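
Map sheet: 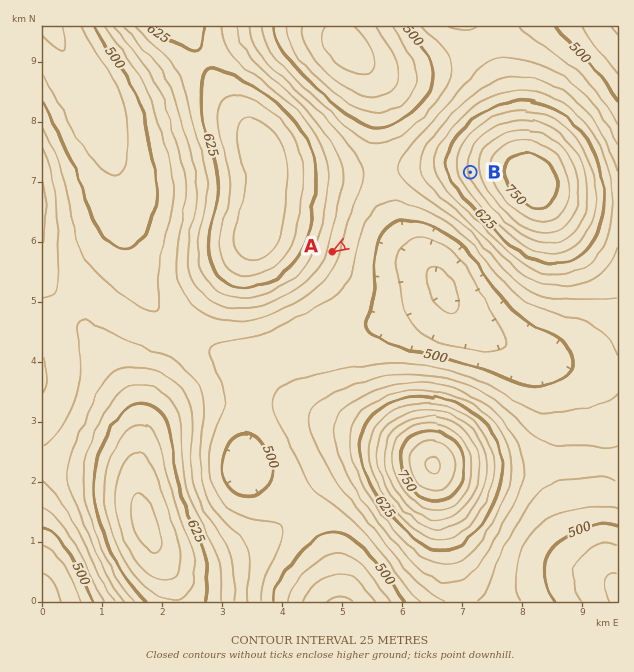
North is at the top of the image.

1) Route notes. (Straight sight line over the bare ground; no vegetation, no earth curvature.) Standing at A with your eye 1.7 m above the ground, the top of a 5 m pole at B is visible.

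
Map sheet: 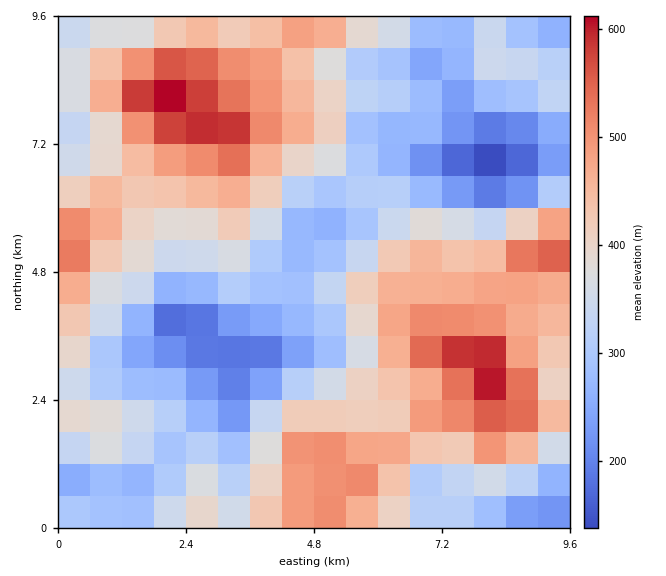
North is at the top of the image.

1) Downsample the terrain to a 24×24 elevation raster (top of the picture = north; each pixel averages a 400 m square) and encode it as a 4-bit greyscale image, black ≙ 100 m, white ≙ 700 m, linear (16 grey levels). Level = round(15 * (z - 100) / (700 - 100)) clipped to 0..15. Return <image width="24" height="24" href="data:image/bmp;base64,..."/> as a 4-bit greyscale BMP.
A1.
<image width="24" height="24" href="data:image/bmp;base64,Qk2WAQAAAAAAAHYAAAAoAAAAGAAAABgAAAABAAQAAAAAACABAAATCwAAEwsAABAAAAAAAAAAAAAAABEREQAiIiIAMzMzAERERABVVVUAZmZmAHd3dwCIiIgAmZmZAKqqqgC7u7sAzMzMAN3d3QDu7u4A////AFVVV4Z4mqqYZVVDM0RERoZomqqoZWVUNEVURXZXmqq5ZWZ3VFZmVWVWmqqqh3mpdneHZVRGmZiIqqq7mHd2ZUM1eIiIiqvMqWZVVUMkVneIiavcmHZEQzIiNFZ4m83bh4dUMiIiNEV5rMzKiZdkMSIzREaJq6uqmZdmQzRVVVeJmqmpmah3VEVlRWeJmZmqmrmHZmZlRFZ4mZibu7qId3d2RERXiYeKvKqYd3eXVERWZ2VWiYmYiImYZUVVVEMzVneJmZqYdmZVUyISNGZ4mqu6iHZUMiESJGZ5vM3LqYZERDIiNGeb3cy6qYdVVTNERWis3cuqmIZlVDRVZmiazMuqmHZVQ0VmZmiImqmZmYZVVEZ2VWdmeJiImqmHZEZlRA=="/>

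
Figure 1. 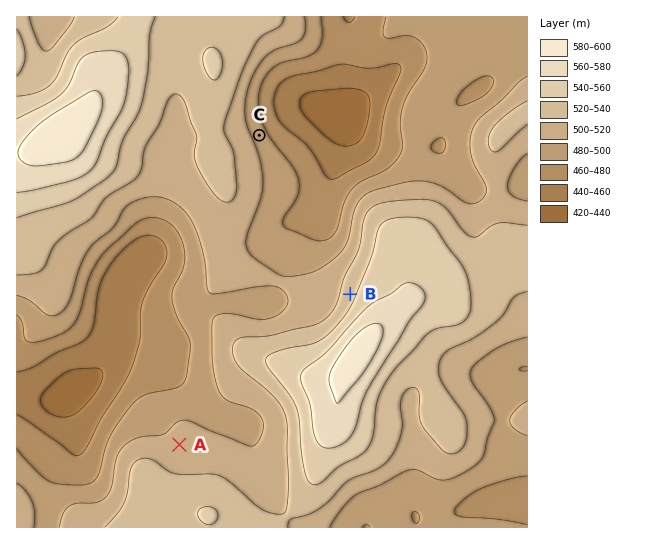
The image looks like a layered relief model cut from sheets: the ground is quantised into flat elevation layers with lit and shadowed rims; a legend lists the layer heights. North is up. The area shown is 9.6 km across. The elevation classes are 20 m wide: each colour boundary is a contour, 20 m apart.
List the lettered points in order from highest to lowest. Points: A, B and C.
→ B A C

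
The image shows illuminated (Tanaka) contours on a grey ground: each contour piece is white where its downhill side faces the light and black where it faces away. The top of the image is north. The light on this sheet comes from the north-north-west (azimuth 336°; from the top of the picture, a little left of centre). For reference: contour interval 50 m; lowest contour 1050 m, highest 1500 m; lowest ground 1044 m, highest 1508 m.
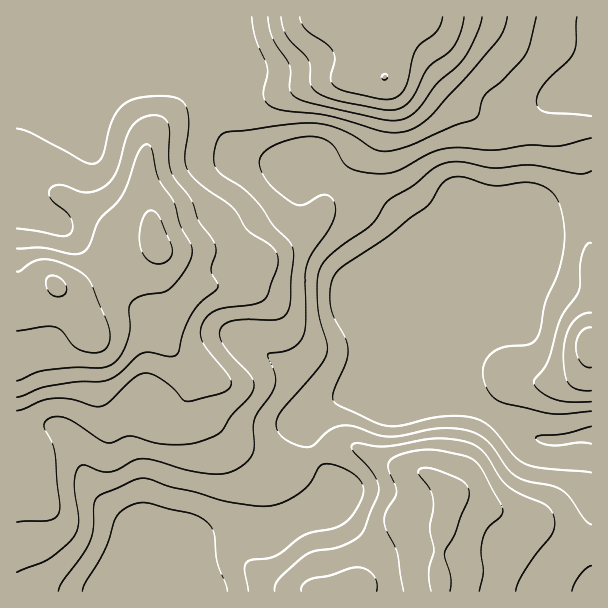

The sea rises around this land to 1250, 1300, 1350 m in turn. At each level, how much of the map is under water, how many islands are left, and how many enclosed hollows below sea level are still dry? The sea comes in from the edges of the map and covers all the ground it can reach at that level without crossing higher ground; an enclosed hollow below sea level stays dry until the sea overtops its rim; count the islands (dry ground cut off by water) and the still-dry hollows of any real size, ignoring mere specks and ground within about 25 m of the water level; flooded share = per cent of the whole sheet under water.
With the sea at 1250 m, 56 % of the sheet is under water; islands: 0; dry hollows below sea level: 0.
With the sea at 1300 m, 75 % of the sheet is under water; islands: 0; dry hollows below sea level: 0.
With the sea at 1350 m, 84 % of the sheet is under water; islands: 0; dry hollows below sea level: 0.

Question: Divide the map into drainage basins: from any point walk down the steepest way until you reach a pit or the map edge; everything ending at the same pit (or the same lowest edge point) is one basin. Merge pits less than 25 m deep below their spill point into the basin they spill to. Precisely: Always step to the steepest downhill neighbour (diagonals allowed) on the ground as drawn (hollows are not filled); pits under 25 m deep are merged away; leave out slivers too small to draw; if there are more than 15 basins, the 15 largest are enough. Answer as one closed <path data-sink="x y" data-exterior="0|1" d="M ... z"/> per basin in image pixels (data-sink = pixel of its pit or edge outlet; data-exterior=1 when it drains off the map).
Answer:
<path data-sink="591 435" data-exterior="1" d="M591 16l-574 0-1 295 5 1 14-5 9-6 10-10 2-5 17 17 19 32 10 19 6 30 7 12 11 8 29 12 10 0 6-2 13-13 3-6 3-9 0-15-7-13 15 13 1 28 15 26 25 23 30 16 19 4 11-4 28-14 21-5 39 18 36 9 15 9 13 14-5 29-7 27 0 24-17-1-36 6-32 8 0 4 237 0z"/><path data-sink="215 591" data-exterior="1" d="M56 286l-2 5-19 16-19 5 1 280 336 0 1-4 32-8 36-6 17 1 0-24 7-27 5-29-13-14-15-9-36-9-39-18-21 5-28 14-11 4-19-4-30-16-25-23-15-26-1-28-13-11-1 2 6 9 0 15-6 15-13 13-6 2-10 0-29-12-11-8-7-12-8-34-18-35z"/>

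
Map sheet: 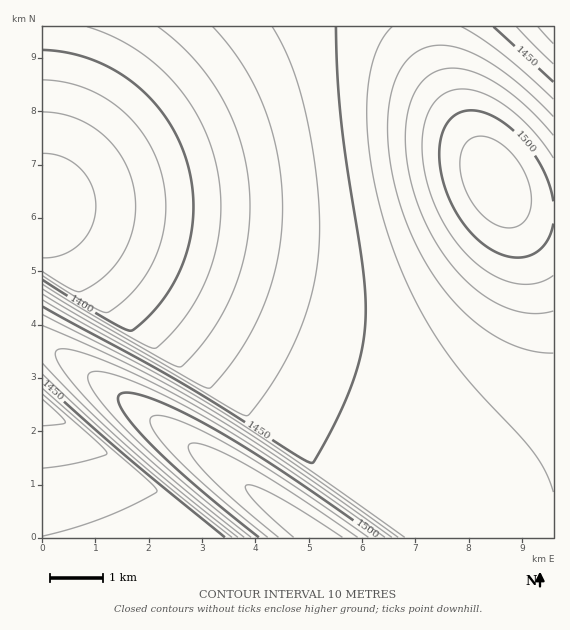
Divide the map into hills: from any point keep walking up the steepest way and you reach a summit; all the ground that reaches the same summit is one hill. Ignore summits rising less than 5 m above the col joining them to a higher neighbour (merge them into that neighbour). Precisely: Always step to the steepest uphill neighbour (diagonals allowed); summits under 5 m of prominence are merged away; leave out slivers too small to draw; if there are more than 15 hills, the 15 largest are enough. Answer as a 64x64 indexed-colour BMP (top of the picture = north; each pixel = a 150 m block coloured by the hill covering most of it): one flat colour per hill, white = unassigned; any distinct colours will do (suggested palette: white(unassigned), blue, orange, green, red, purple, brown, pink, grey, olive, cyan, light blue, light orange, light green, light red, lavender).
<image width="64" height="64" href="data:image/bmp;base64,Qk12CAAAAAAAAHYAAAAoAAAAQAAAAEAAAAABAAQAAAAAAAAIAAATCwAAEwsAABAAAAAAAAAA////ALR3HwAOf/8ALKAsACgn1gC9Z5QAS1aMAMJ34wB/f38AIr28AM++FwDox64AeLv/AIrfmACWmP8A1bDFACIiIiIiIiIiIiIiIiIiIiIiIiIiIiIiERERERERERERIiIiIiIiIiIiIiIiIiIiIiIiIiIiIiEREREREREREREiIiIiIiIiIiIiIiIiIiIiIiIiIiIiERERERERERERESIiIiIiIiIiIiIiIiIiIiIiIiIiIhERERERERERERERIiIiIiIiIiIiIiIiIiIiIiIiIiIhEREREREREREREREiIiIiIiIiIiIiIiIiIiIiIiIiIhERERERERERERERESIiIiIiIiIiIiIiIiIiIiIiIiIRERERERERERERERERIiIiIiIiIiIiIiIiIiIiIiIiIREREREREREREREREREiIiIiIiIiIiIiIiIiIiIiIiIRERERERERERERERERESIiIiIiIiIiIiIiIiIiIiIiERERERERERERERERERERIiIiIiIiIiIiIiIiIiIiIiEREREREREREREREREREREiIiIiIiIiIiIiIiIiIiIiERERERERERERERERERERESIiIiIiIiIiIiIiIiIiIhERERERERERERERERERERERIiIiIiIiIiIiIiIiIiIhEREREREREREREREREREREREiIiIiIiIiIiIiIiIiIhERERERERERERERERERERERESIiIiIiIiIiIiIiIiIRERERERERERERERERERERERERIiIiIiIiIiIiIiIiIREREREREREREREREREREREREREiIiIiIiIiIiIiIiIRERERERERERERERERERERERERESIiIiIiIiIiIiIiIRERERERERERERERERERERERERERIiIiIiIiIiIiIiIREREREREREREREREREREREREREREiIiIiIiIiIiIiIRERERERERERERERERERERERERERESIiIiIiIiIiIiIRERERERERERERERERERERERERERERIiIiIiIiIiIiIREREREREREREREREREREREREREREREiIiIiIiIiIiERERERERERERERERERERERERERERERESIiIiIiIiIiERERERERERERERERERERERERERERERERIiIiIiIiIiEREREREREREREREREREREREREREREREREiIiIiIiIiERERERERERERERERERERERERERERERERESIiIiIiIiERERERERERERERERERERERERERERERERERIiIiIiIiEREREREREREREREREREREREREREREREREREiIiIiIiERERERERERERERERERERERERERERERERERESIiIiIiERERERERERERERERERERERERERERERERERERIiIiIiEREREREREREREREREREREREREREREREREREREiIiIiIRERERERERERERERERERERERERERERERERERESIiIiIRERERERERERERERERERERERERERERERERERERIiIiIREREREREREREREREREREREREREREREREREREREiIiIRERERERERERERERERERERERERERERERERERERESIiIRERERERERERERERERERERERERERERERERERERERIiIREREREREREREREREREREREREREREREREREREREREiIRERERERERERERERERERERERERERERERERERERERESIRERERERERERERERERERERERERERERERERERERERERIRERERERERERERERERERERERERERERERERERERERERERERERERERERERERERERERERERERERERERERERERERERERERERERERERERERERERERERERERERERERERERERERERERERERERERERERERERERERERERERERERERERERERERERERERERERERERERERERERERERERERERERERERERERERERERERERERERERERERERERERERERERERERERERERERERERERERERERERERERERERERERERERERERERERERERERERERERERERERERERERERERERERERERERERERERERERERERERERERERERERERERERERERERERERERERERERERERERERERERERERERERERERERERERERERERERERERERERERERERERERERERERERERERERERERERERERERERERERERERERERERERERERERERERERERERERERERERERERERERERERERERERERERERERERERERERERERERERERERERERERERERERERERERERERERERERERERERERERERERERERERERERERERERERERERERERERERERERERERERERERERERERERERERERERERERERERERERERERERERERERERERERERERERERERERERERERERERERERERERERERERERERERERERERERERERERERERERERERERERERERERERERERERERERERERERERERERERERERERERERERERERERERERERERERERERERERERERERERERERERERERERERERERERERERERERERERERERERERERERERERERERERERERERERERERERERERERERERERERERERERERERERERERERERERERERERERERERERERERERERERERERERERERERERERERERERERERERERERERERERERERERERERERERERERERERERER"/>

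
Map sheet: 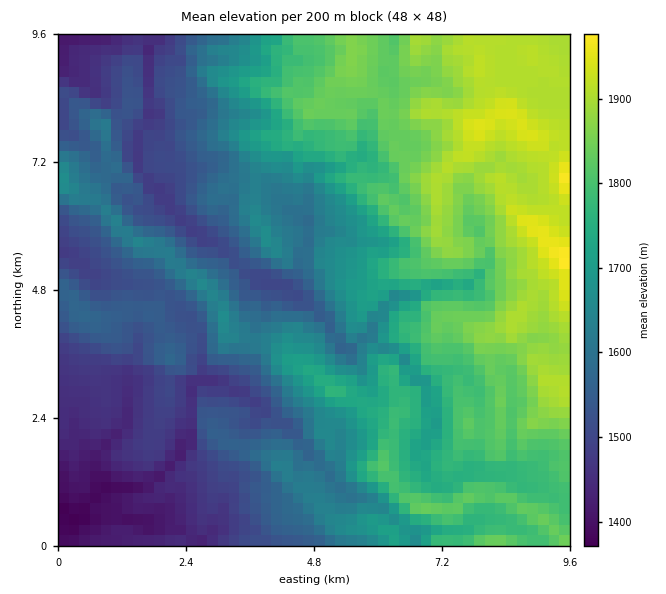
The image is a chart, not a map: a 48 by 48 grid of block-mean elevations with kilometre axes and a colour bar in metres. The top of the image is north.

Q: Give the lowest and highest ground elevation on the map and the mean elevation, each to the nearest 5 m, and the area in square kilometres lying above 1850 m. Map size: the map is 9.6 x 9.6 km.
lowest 1370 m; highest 1985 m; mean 1675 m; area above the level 15.8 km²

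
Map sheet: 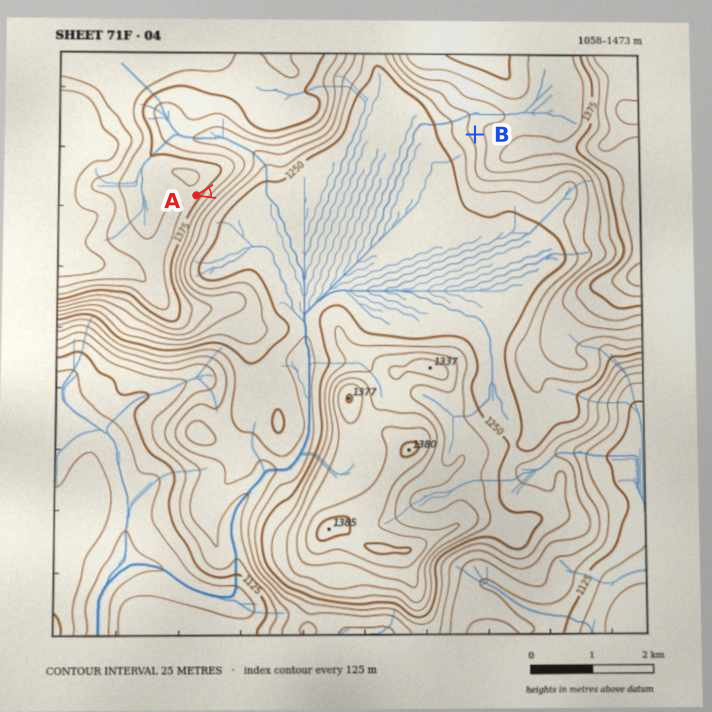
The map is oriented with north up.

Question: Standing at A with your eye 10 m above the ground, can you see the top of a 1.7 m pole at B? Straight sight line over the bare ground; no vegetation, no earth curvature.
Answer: yes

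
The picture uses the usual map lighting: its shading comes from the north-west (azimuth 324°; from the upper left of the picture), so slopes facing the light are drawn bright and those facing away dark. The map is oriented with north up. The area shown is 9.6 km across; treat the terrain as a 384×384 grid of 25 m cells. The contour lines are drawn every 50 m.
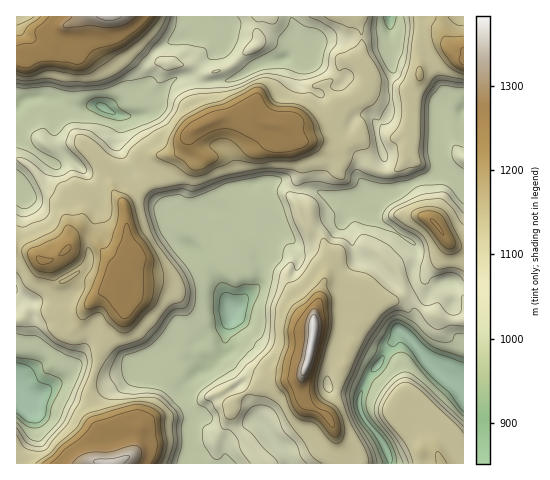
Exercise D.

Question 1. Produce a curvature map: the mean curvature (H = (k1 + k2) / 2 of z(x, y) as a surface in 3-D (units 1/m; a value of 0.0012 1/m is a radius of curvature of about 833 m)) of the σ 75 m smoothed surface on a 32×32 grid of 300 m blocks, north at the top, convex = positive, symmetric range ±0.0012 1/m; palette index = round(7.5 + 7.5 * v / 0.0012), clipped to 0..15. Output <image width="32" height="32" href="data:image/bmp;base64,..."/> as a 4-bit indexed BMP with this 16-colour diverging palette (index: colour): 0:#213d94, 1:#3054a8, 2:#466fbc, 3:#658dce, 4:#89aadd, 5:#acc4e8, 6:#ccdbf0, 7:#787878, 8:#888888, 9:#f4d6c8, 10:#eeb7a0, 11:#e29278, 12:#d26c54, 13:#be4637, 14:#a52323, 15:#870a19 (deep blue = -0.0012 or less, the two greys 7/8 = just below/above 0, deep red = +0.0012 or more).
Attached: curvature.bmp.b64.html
<image width="32" height="32" href="data:image/bmp;base64,Qk12AgAAAAAAAHYAAAAoAAAAIAAAACAAAAABAAQAAAAAAAACAAATCwAAEwsAABAAAAAAAAAAlD0hAKhUMAC8b0YAzo1lAN2qiQDoxKwA8NvMAHh4eACIiIgAyNb0AKC37gB4kuIAVGzSADdGvgAjI6UAGQqHAHaZnKzao3eGmZWLmLsGt5aSaqZFiLZYh5hFl3fVC6h5dld7l4qFV4iFeHL6gJx3jRF2iLzNuWR9RFe8+gf4edhUhqdFmoNqq4dn2VkI2Z1zZkaLZTRHdreKarRLB37XVFeXPXVniHVWqVn0XVGGhEaYhSujR3h3dmpp2juUXXFHhlqZmZVneId0d48YxigIuXXJh1h6R4h2pIp/N6pAa5W3p5RtpYJqYmaYn0aLdZy5dZaNmbp7iVNHp29niMuGdoh3SZiKa3hYVXpZV4l4Z3WHhWWoiXtIiqd6iIiYWlhDX8tiuJyWZ4iHWUqIRqhpqHqMlnq6ZFiIeHZouoqYFrpmapdbpyeIh4h0qmWYQlj2aGmWS5dHiIeHdclWZY3PxjOXd1+ERmZ4iFnKZ3dYqZZlqYh3aXWFNWdpUkVmUkaETImXh3iYmodSFZetOLhEZtg0GqmHeKyXmndXinpb5mhmpsx0uIqXVpvMyGiHScN5emjpZot8uGeYeKlnpZnDd4d2aIVDZ825iJnWd4RJw3hoh3IHlzlXq6qJdYiJSMN3MjRFZ3dXmHfPN3d4mkqlNJdoiqVWdFUwKqhqpYtnylfsm9hqd8uXrEI1UpmcJMdcmIiJlnVYh1baZ4WJp1PFq3l2ZnqXVWd2inZ1Rpdktrhbq6ipmnR3dXilZpmoJaeV"/>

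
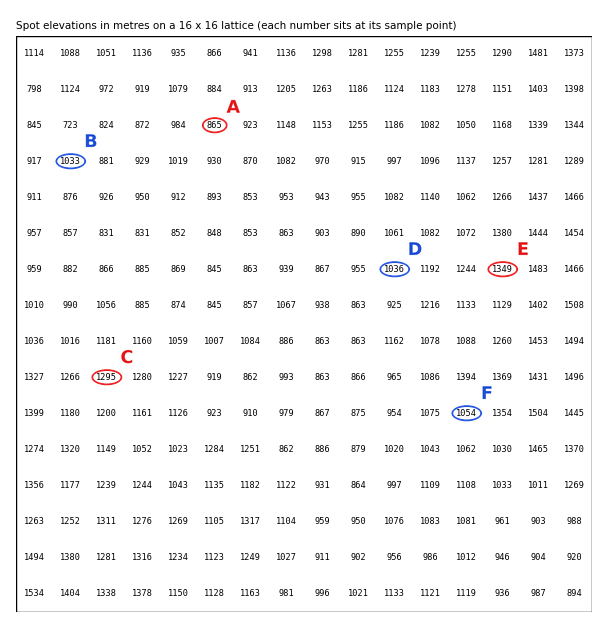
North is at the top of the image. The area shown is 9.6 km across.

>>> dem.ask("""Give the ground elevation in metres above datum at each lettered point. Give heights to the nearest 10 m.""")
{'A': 860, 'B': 1030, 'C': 1290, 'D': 1040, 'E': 1350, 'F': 1050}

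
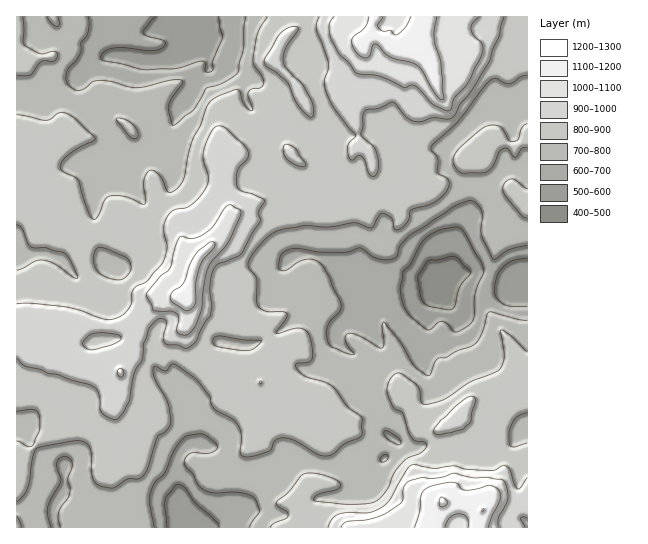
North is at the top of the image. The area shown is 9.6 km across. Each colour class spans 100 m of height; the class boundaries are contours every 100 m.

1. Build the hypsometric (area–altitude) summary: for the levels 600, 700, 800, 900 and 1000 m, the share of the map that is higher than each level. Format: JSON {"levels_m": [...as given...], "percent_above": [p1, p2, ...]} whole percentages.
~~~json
{"levels_m": [600, 700, 800, 900, 1000], "percent_above": [95, 85, 56, 19, 8]}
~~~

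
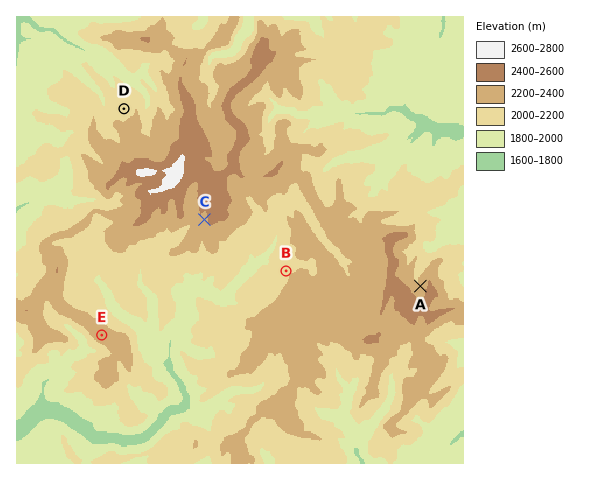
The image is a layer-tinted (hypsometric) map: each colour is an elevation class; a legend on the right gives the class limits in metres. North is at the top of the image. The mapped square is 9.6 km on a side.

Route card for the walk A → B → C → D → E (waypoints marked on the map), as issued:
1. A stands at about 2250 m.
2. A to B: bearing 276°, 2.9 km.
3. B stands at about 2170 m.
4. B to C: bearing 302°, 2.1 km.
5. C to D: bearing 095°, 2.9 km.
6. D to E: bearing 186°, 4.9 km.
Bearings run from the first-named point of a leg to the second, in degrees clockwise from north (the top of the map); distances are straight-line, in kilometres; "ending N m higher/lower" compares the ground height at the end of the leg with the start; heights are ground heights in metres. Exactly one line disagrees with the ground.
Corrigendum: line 5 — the bearing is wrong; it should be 324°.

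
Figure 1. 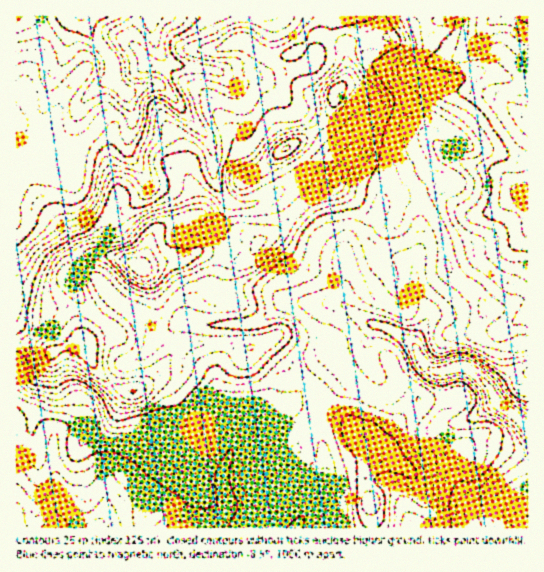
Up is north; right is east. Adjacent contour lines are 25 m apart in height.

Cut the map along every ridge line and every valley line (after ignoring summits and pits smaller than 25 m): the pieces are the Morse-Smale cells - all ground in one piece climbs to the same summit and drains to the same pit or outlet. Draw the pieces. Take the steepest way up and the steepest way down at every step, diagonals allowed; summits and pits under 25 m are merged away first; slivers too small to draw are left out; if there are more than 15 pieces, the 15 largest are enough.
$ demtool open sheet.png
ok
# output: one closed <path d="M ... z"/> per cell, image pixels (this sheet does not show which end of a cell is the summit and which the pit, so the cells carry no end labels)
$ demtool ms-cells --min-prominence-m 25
<path d="M394 188l-10 9-15 32-22 18-2 10-1-3-19-17-13-20-11-10-20 21-22 13-6 10-11 9-12 0-29-9-18 8-13 1-27 8 5 7 5 20-1 14-8 13 15 11 10-2 14-10 23 4 16-1-2 5 1 14 14 1 12 4 19-5 27 29 16 9 20-24 13-6 20-6 8-13-3 21 9 21 45 46 9 7 13-1-7 8 0 9 3 10 38-6 20 0 30 9 1-66-9-7-7-14-1-20 2-3-19-1-18-10 1-10 10-16-10-15-28-24-5-32-13-27-13-10-17-2z"/><path d="M135 16l-119 1 0 200 18 0 13 6 13 12 17 26 24 22 4 7 13 13 16 9 9 9 10-16-2-22-8-15 27-8 13-1 18-8 29 9 12 0 11-9 6-10 22-13 20-22-10-11-6-4-4 0-11 6-21 8-16-1-9-7-9-16-2-28-5-15-37-43-9-8-9-4 6-16-9-2-18-23z"/><path d="M406 115l-1 3 5 9 20 10 18 17-23 17-30 16 5 11 18 3 13 10 13 27 5 32 28 24 10 15 10 0 24-9 6 0 1-139-15-2-22-8-20-3-29-21-20-10z"/><path d="M27 343l-11 0 0 184 38 1 2-54-3-13 0-23 6-7 21-6 4-4 3-15 21-20 1-4-14-15-10-23-11 0-20 8-5 0-11-7z"/><path d="M110 383l-23 23-3 15-5 4-20 6-6 7 0 23 3 13-1 54 43 0 9-26 12-9 10-10 12-7 27-30-15-20-13-31-6-4-13-2z"/><path d="M34 217l-18 1 1 125 17 1 15 8 5 0 15-7 17-1 20-12 17 1 20-11-9-10-16-9-13-13-4-7-24-22-17-26-13-12z"/><path d="M338 423l-19 0-8 2-10 9-6 15-14 4-16 10-1 10 5 14 0 10-5 16 1 15 107-1-1-28-6-13 0-12 12-15-1-10-7-14z"/><path d="M367 339l-8 8-17 4-13 6-12 12-8 13 24 29 24 20 14 6 7 22 11 0 18 10 7 0 17-12 9-3-4-11 0-9 7-8-13 1-9-7-45-46-9-21z"/><path d="M309 381l-22 23-20 8-14 3-18 15-4 9 0 15-8 16 0 19 4 9 0 11-12 11-17 4-5 4 70 0 1-15 5-16 0-10-5-14 1-10 16-10 14-4 6-15 10-9 8-2 30 2-20-18-10-16z"/><path d="M527 16l-25 0-7 3-8 7-14 19-14 12-12 4-13 0-25 8-27-2-10-8-2-19-17 1-8 5 2 32-7 9 17 1 10 5 10 10 25 4 15-16 9-7 29-4 23-8 16 1 24 10 9 0z"/><path d="M439 455l-8 2-17 12-7 0-18-10-11 0-10 10-3 5 0 12 6 13 2 29 155-1 0-10-2-2-15-3-28 1-8-4-11-14z"/><path d="M246 16l-109 0-5 26 18 23 9 2 2-12 12 9 44 7 18 13 68-18-3-8-6-6-15 5-12-1-24-15z"/><path d="M219 343l-38 2-10 9-13 21-23 16 8 8 10 27 14 19 54-1 10 5 2-19-2-9-11-19-4-19 0-12 4-12z"/><path d="M159 67l-6 16 9 4 15 14 8 13 23 24 5 15 2 28 9 16 9 7 16 1 26-10 27-19 30-34-14-14-9 8-31 17-17 16-14 7-10-34-29-45-34-24z"/><path d="M162 56l-1 12 13 5 34 24 29 45 10 34 14-7 17-16 31-17 8-7-14-16-12-5-18-21-11-7-11 0-16 4-18-13-44-7z"/>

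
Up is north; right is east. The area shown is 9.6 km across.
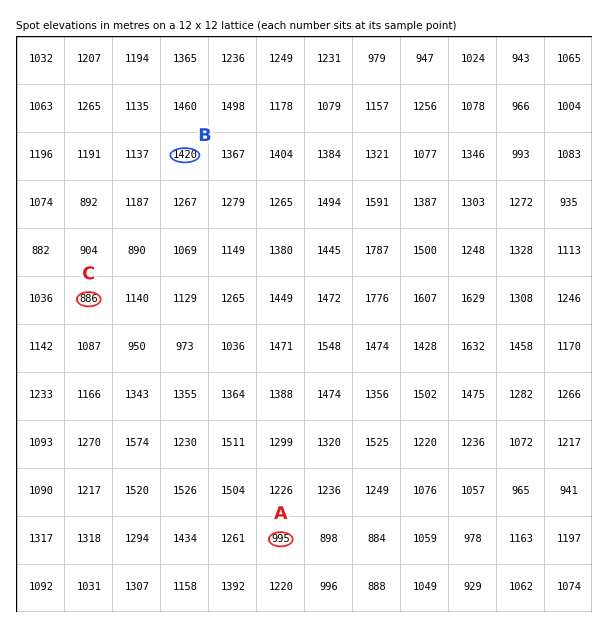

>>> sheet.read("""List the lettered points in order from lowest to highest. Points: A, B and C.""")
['C', 'A', 'B']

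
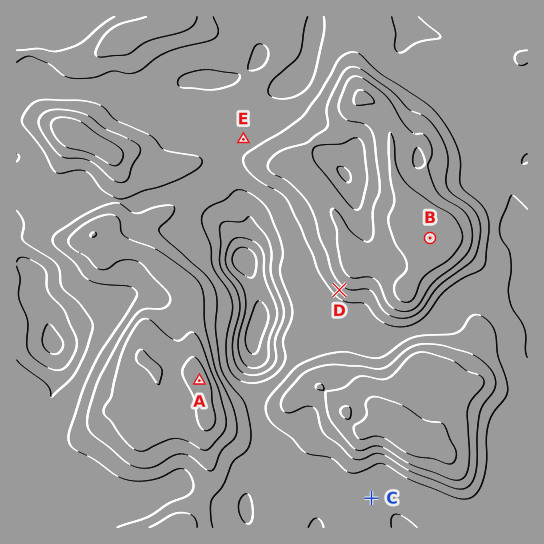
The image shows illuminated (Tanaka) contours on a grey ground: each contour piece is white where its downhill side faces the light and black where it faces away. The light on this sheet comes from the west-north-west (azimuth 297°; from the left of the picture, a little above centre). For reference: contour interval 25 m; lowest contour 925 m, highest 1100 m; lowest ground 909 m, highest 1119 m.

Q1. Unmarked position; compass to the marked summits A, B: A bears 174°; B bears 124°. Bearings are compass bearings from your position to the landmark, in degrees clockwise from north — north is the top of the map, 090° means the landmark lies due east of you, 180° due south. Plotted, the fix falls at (166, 60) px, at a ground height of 1020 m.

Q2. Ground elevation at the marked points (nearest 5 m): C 1010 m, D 1040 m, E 1020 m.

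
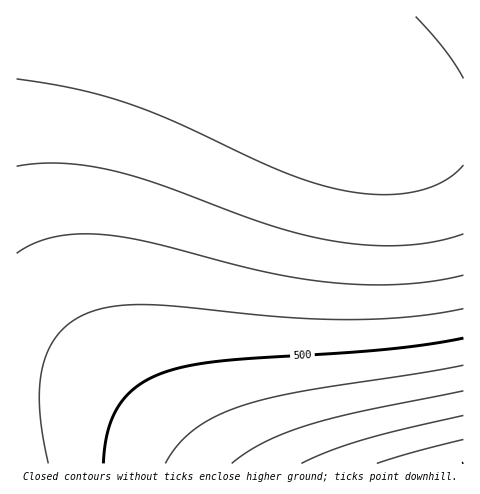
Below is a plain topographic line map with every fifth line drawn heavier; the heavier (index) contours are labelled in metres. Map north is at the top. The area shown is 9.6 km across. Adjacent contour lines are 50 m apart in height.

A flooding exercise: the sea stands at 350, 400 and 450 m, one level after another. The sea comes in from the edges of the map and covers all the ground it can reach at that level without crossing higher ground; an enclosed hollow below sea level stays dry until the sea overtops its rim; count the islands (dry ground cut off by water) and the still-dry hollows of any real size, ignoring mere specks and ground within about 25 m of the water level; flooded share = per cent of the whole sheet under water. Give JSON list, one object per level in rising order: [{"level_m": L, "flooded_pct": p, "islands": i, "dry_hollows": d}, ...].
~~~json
[{"level_m": 350, "flooded_pct": 43, "islands": 0, "dry_hollows": 0}, {"level_m": 400, "flooded_pct": 55, "islands": 0, "dry_hollows": 0}, {"level_m": 450, "flooded_pct": 69, "islands": 0, "dry_hollows": 0}]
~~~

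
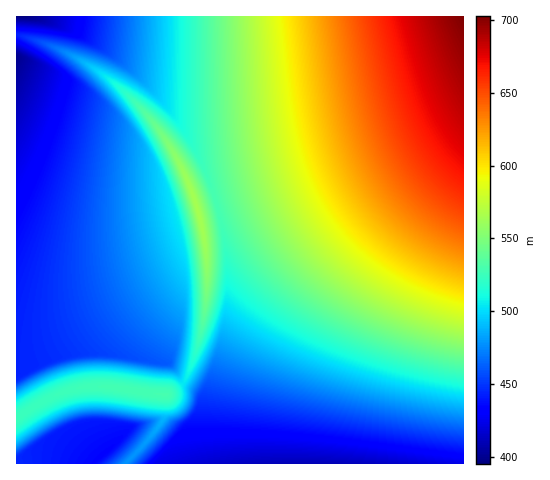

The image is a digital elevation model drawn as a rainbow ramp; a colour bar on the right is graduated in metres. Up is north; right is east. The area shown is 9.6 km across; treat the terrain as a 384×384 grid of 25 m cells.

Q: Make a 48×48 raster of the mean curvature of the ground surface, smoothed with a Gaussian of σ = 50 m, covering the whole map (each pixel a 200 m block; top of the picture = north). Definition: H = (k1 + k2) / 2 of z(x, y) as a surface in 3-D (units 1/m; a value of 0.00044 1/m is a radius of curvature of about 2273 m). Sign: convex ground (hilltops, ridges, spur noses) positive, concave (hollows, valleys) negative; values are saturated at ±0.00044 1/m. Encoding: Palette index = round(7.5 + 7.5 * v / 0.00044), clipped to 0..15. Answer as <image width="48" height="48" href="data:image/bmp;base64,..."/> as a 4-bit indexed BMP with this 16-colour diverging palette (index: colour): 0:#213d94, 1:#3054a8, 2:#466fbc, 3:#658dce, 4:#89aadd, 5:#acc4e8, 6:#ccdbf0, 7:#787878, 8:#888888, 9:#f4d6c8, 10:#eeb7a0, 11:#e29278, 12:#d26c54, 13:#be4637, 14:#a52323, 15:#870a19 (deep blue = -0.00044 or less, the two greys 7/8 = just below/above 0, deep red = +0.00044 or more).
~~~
<image width="48" height="48" href="data:image/bmp;base64,Qk32BAAAAAAAAHYAAAAoAAAAMAAAADAAAAABAAQAAAAAAIAEAAATCwAAEwsAABAAAAAAAAAAlD0hAKhUMAC8b0YAzo1lAN2qiQDoxKwA8NvMAHh4eACIiIgAyNb0AKC37gB4kuIAVGzSADdGvgAjI6UAGQqHAEd3d3dDfflEd3d3d3d3d3d3d3d3d3d3dyFnd3d1N9+EV3d3d3d3d3d3d3d3d3d3iKUEd3d3U334Nnd3d3d3d3d3d3d3d3eIiLqCBXd3dRb9Ynd3d3d3d3d3d3d3d4iIiLuqcQERAAAMcxd3d3d3d3d3d3d3iIiIiLu6qoZniqqXvVN3d3d3d3d3d3iIiIiIiLu7qqqqq7u73sF3d3d3d3d3iIiIiIiIiLu7u6qru7u73ZFnd3d3d4iIiIiIiIiIiGq7u7u7u7u72ZVHd3iIiIiIiIiIiIiIiBF6u7u7u7qqo/g3iIiIiIiIiIiIiIiIiHUQSKqqmGMQBfpFiIiIiIiIiIiIiIiIiHd2QQAAASRmRc9jeIiIiIiIiIiIiIiIiHd3d3d3d3eIY5+DeIiIiIiIiIiIiIiIiHd3d3eIiIiIc3+TaIiIiIiIiIiIiIiIiHd3d3iIiIiIc27FWIiIiIiIiIiIiIiIiHd3d3iIiIiIhVzmSIiIiIiIiIiIiIiIiHd3d3iIiIiIhkr3N4iIiIiIiIiIiIiIiHd3d3iIiIiIhjn3N4iIiIiIiIiIiIiIiHd3d3iIiIiIhzj4N4iIiIiIiIiIiIiIiHd3d3eIiIiIhzj4N4iIiIiIiIiIiIiIiHd3d3eIiIiIhzj4N4iIiIiIiIiIiIiIiHd3d3d4iIiIhzn4N4iIiIiIiIiIiIiIiHd3d3d4iIiIhjn3N4iIiIiIiIiIiIiIiHd3d3d3iIiIhkv2N4iIiIiIiIiIiIiIiHd3d3d3iIiIhF3mSIiIiIiIiIiIiIiIiHd3d3d3eIiIc2+0WIiIiIiIiIiIiIiIiHd3d3d3eIiIc3+TaIiIiIiIiIiIiIiIiHd3d3d3d4iIY59zeIiIiIiIiIiIiIiIiHd3d3d3d4iHRd5keIiIiIiIiIiIiIiIiHd3d3d3d3iHN/pGiIiIiIiIiIiIiIiIiHd3d3d3d3h0Svc3iIiIiIiIiIiIiIiIiHd3d3d3d3dzf7VHiIiIiIiIiIiIiIiIiHd3d3d3d3dFr4N4iIiIiIiIiIiIiIiIiHd3d3d3d3Y3+1R4iIiIiIiIiIiIiIiIiHd3d3d3d3Ns9zeIiIiIiIiIiIiIiIiIiHd3d3d3dzWflFeIiIiIiIiIiIiIiIiIiHd3d3d3dEj7Y3iIiIiIiIiIiIiIiIiIiHd3d3d3Q4/XN4iIiIiIiIiIiIiIiIiIiHd3d3d0SP5zZ4iIiIiIiIiIiIiIiIiIiHd3d3Y0j/g1d3iIiIiIiIiIiIiIiIiIiHd3d1JZ/oNXd3eIiIiIiIiIiIiIiIiIiHd3Y0e/xzV3d3d4iIiIiIiIiIiIiIiIiHdTNp/6Y1d3d3d4iIiIiIiIiIiIiIiIiDJGjf2FNnd3d3d3iIiIiIiIiIiIiIiIiGeu/pY0d3d3d3d3eIiIiIiIiIiIiIiIiO/8hjNnd3d3d3d3d4iIiIiIiIiIiIiIiMl1M2d3d3d3d3d3d3iIiIiIiIiIiIiIiFM0Z3d3d3d3d3d3d3eIiIiIiIiIiIiIiA=="/>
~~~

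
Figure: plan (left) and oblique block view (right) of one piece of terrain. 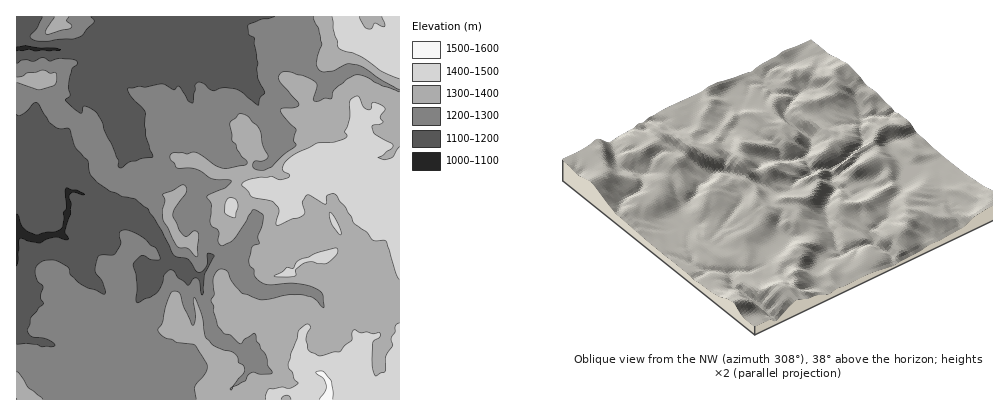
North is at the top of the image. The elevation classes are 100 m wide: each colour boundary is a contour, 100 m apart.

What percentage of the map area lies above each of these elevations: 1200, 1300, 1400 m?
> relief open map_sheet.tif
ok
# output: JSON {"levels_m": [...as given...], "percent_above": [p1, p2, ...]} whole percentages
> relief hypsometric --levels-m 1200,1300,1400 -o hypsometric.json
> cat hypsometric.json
{"levels_m": [1200, 1300, 1400], "percent_above": [75, 40, 14]}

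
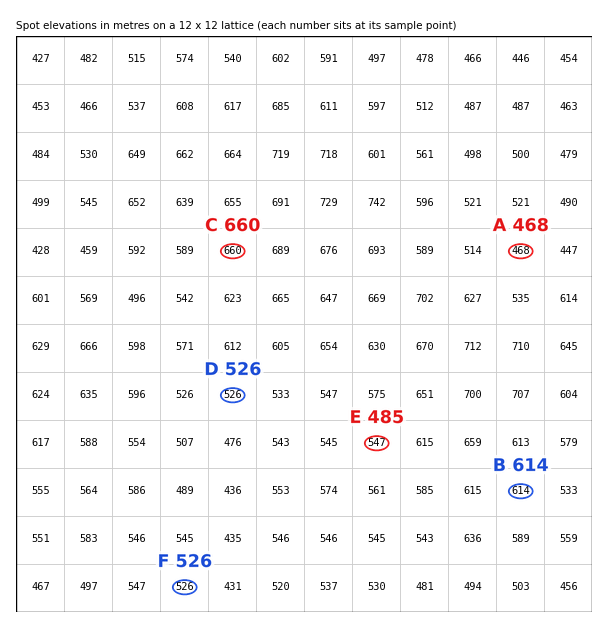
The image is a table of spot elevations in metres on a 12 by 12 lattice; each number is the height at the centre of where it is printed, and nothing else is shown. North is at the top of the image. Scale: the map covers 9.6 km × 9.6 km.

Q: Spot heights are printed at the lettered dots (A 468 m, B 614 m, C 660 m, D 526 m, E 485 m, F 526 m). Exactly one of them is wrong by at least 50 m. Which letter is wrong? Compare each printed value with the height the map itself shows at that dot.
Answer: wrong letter E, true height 547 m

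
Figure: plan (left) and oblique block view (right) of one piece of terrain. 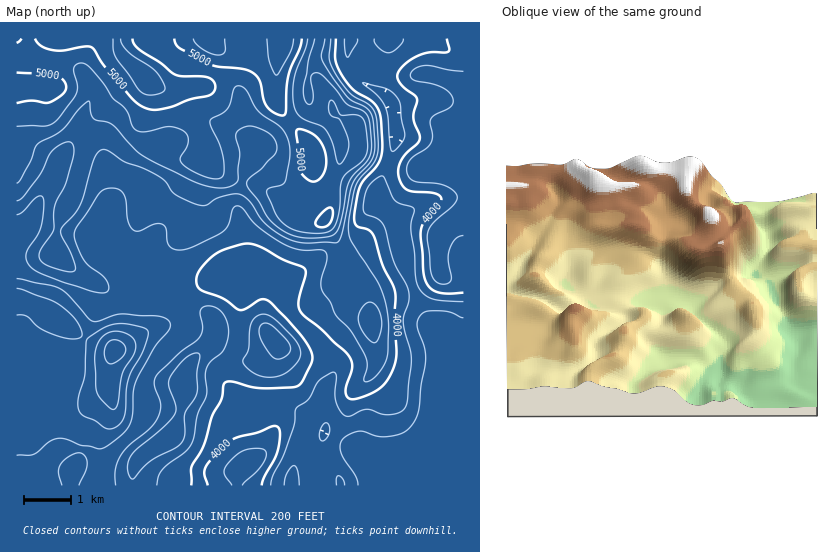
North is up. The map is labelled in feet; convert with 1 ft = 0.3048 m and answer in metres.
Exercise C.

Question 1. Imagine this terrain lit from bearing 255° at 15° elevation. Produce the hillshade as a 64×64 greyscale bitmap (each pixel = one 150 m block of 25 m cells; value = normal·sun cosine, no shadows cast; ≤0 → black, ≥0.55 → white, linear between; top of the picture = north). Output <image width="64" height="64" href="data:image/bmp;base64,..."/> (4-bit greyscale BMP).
<image width="64" height="64" href="data:image/bmp;base64,Qk12CAAAAAAAAHYAAAAoAAAAQAAAAEAAAAABAAQAAAAAAAAIAAATCwAAEwsAABAAAAAAAAAAAAAAABEREQAiIiIAMzMzAERERABVVVUAZmZmAHd3dwCIiIgAmZmZAKqqqgC7u7sAzMzMAN3d3QDu7u4A////AHd4iZhmZ3m7hURWVEaKu5hlIAJXqoeaYhNnd3d4iId3d3iJh2ZnebuFRFVUVoq7qGUwAlerh4hBJGd3d4iIh3d3eIiHdmZ5vJZEVVVWiqqodjEBN6qGhjJGd3eIiIh2Zod3eId2Z3i8t1VVVVV4mqmGQgAmmXZ1M1eIiIiId2Zmh3d3h3d3Z5u5dlVURFeZqYdTEBWIZnU0eIiIiHdmVmd3dmd4d3d2ebqYdlMiRomYdmUgBHdWdkV4iId3dlVmd3d2Z3iIiIZnmqqXUhEleIh3ZkETZlZ3ZniIh3dlVnd3d3Z3iIiZl1RoqqhSACRnd3d3YxNVVoh3eJiHd2VWd3d3d3eImZqoQjaauXQRJFZmd3h1M0VWipd4mId2VVd3d3d3d4mZmqhBFIq6hSEkVmZneHVDRVaLqHeZh3ZEV3d3d3d3iZmaqUADerunQiNVZmd3dlRWZpu4Z4mIdTNWd3d3d3eJqqqoMAN6vLlSI0VWd3d2ZmZmnMl3iIdkIkZ3d3d3d4mqq6cgA4rMymISNFZ3h3d3dVacyod3d2QiR3d3d3d3iKu8thAEi8zKYgE0Z4iIiIhkRpzcl2VmVCJHd3d3d3eIm8y2AASLzMlRATV4mpmIh1M1i9y4ZEVUIkeHd3d3d3ib3bYQA3q7uVABR4mqqYdmQ0V5zLp1M0QiRoh3d3d3eJvdtzACV5u6YQJomamZh1VDRWi8y5YyMzI2eHd3d3d4m+7IUgAliruDE2iJmZqXVDM0aKvMtzEjMjV4h3d3d3ib7sliAANoq5Y0V3iJq6hTESR5q8y4MBIyNXiId3eIiJve2lIAAkeJmGVVZ4q8uEEANoqrzbcgAiI1eYh4iIiYib3JQgASNXiZmFNGm9ylEAFYqqvNthABIjV5mIiImZh2iqdCIjM0Voq6YzWt22EABHqqq92lAAASRomYiJmZh0NYh1M0RERFestyJa3ZIABHmqqs3ZMAABNWiZiImZh0ITZ3ZURVQzV6ymIlm6UABHmqqqvcggAAJFeJmIiJh1IRNndlVVVUVou4QSWJhBFHmqqqqrpyAAE0Z4mZd3dlMhNXiGVVZmZnmpYyNXh1NGmqqZmZqWIAAjV5mZlmZVQyNXiHVVZnd3iIZTNGeHZVeaqpmZmYYgASR5qpmURERDRomXZEV3eIh3ZVVWd4dmZ5q6mZmIdTERJZzLmIM0VVaJqXUzRniIiHZVZmd4d2Z3irqpmYdkIREmzuuHZFZ4mqmGQzRXeIiHZlVmd3d3d3eJq7qpdlQhETjf6mVXiau6l0MzNWeIiId2Zmd3d3d3eImru6lkQyESWu/YRFmszKhSETRWeIiIiHZmZnd3d3iImZq8uFMzIBNr/8dEWrzLlSACRneIiImId2Zmd3d4iZmZmay3M0MQJHv/xkRZrMpzAANXeJiImZiHZmZ3d4iZqqqZrLYzQxEli//HRFibunMAJGeJmYiJmYdmZmd3iavMy6malCRSETaM/9dEWIq6cxE1d4mph4mZiHdmZmeKve7cqYdABEISRpz/x0VnebuFIjV4mqmHeJmIh3ZVZ5vv/9uqhAACQyNXnO7IVWZ5vKdDNGiaqYd4iZiIdlRovv/9qZqTAAA0NFebzbl2dmi9yFMjV5qph3eImYh1RGnf/8l3ipUAACVWd5q7uph1V63JYyJHmqmIeIiZiHVEe+/9p3d5lgAAFWeIiZqrqYRFnMp0IkaKqZiIiZmIdlac/+uHd3iHIAAFeJmZmau6kzSKuoUyRomZiImZmYiHd5zuyXeIh3cwAAR5qqmZq8ujM2iql0NGiIiJmZmZmqmHi8uXd4mXZkAABHm8ypmau6QzRpqnVFZ4iImaqru7uXVYmYeJq6hUUgACab3cqZmplUM1eqhlVneImqu7zMuXQjaIiJrMuEJFEABIvuyYiIiGVDRpqWVXeJmru7vLqXUyNXiJq923MTdiAASt7Jd3d3ZkM1ipdmeJqru6qqmXZDI1eIis7rYgJ6YAAHzbl2ZmZ2UzV5mGZ4q7upiJmYdkMkV3iK39pSAnuRAASruYhmZndlRXmYdnmrupiIiZmGQjRnd4vf2VECfKEAA4qqqoZmh3ZlZ5l3iby5h4iZmYYyNWd4nO63MROMoQACerzLl2aIiHVVeYeKvLmHeImYdTNGd4mt7IQiNqyQAAJ6zcuXZoiIdURomIq8uYd3iIdlRVZ4ms3IQjRoq3AAA4zduodmd4h1M1iZmau6mHd3ZmZmZnm824MSWJiIQAADnNyod3d3iHUzR5qZq7uod3ZniHZWes3IMAR6p1MQAAScy5iHd3eIdkM1iqmrzKmHZmeIdVWL3bYAFZulAAAAFqu6mIiIeIh2UyN6u7zcqHdmZ3dURovdpAAWm4IAAAFYvLqZmZh3d3ZSEmrMzNyXZmZ2ZUNGm82kABaaUAABRorMupmZmGZmZkIDfNzM24ZERmZUM1ebzKQAFpcQABaJm8y5mZiIZmZlQiWt3MzKYyI1ZmVWeaq8pQAVdAAAaZmazKmHd2ZmZmZDSL3LzLcxEkVniIiZmqumAANRAASZh3irqHZVVXd3d2VpvLzKYxEkZ4mqqYeJmqcgASAABphlZ5qYZVVWd3iId3mrvKYhE1eJq8uXZniaqDAAAAAXh2VniZh2Vnd3iZiHeJq7gwJFeaq8ynVFeJqoUQAAABaHZnd4iId4iXeJmId3ebphE2eJu7y4U0V4mqhSAAAABod3d3eIiJmZ"/>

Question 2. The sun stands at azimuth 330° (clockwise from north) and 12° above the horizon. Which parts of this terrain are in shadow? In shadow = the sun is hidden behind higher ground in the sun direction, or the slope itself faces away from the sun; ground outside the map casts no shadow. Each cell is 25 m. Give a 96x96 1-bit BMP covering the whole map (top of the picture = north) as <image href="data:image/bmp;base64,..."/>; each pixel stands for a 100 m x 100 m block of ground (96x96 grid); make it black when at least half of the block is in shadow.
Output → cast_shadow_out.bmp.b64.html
<image width="96" height="96" href="data:image/bmp;base64,Qk2+BAAAAAAAAD4AAAAoAAAAYAAAAGAAAAABAAEAAAAAAIAEAAATCwAAEwsAAAIAAAAAAAAA////AAAAAAAAAAAAAAAP4AAAAAAAAAAAAAAP4AAAAAAAAAAAAAAf4AAAAAAAAAAP/AAP4AAAAAAAAAAf/gAP4AAAAAAAAAAP/gAH4AAAAAAAAAAH/gAD4AAAAAAAAAAD/gAB4AAAAAAAAAAA/gAA4AAAAAAAAAcAPgAAYAAAAAAAAA+ABAAAIAAAAAAAAA+AAAAAAAAAAAAAAA/AAAAAAAAAAAAAAAfAAAAAAAAAAAAAAAOAAYAAAAAAAAAAAAOAA4AAAAAAAAAAAAHAA4AAAABwAAAAAAHAB4AAAAB4AAAAAAHwB4AAAAB8AAAAAAPwAwAAAAB+AAAAAAPwAAADwAA+AAAAAAP4AAAHwAAfAAAAAAP4AAAHgAAHgAAAAAP4AAAAgAADgAAAAAP4AcAAAAADgAAAAAP4AcAAEAABgAAAAAP8AcAAMAABgAAAAAP8AMAAMAAAAAAAAAH+AAAAAAAAAAAAAAA+AAAAAAAAAAAAAAAPAAAAAAAAAAAAAAAHAAAAAAAAgAAAAAABAAAAAAABgAAAAAAAAAAAAAABgAAAAAAAAAAAAAABAAAAAAAAAAAAAAAAAAAAAAAAAAAAAAAAAA8AAAAAAAAAAAAAAB8AAAAAAAAAAAAAAD8AAAAAAAAAAAAAAH8AAAAAAAAAAAAAAH8AAAAAAAAAAAAAAD8AAAAAAAAAAAAAADwAAAAAAAAAAAAAAAAAAAAAAAAAAAAAAAAAwAAAAAAAAAAAAAABgAAAAAAAAcAAAAAAAAAAAAAAB/AAAAAAAAAAAAAAD/+AAAAAAAAAAAAAH//AAAAAAAAAAAAAP//AAAAAAAAAAAAAf//AAAAAAAAAAAAA///AAAAAAAAAAAAA///AAAAADwAAAAAB///gAAAAHwAAAAAAgH//wAAAH4AAAAAAAB//4AAAH4AAAAAAAA//4ABwD4AAAAOAAA//4ABwB4AAAAeAAAf/4AD4A4AAAA+AAAf/4AD4AAAAAB+AAAf/wYB4AAAAAD8AAAP/x8B4AAAAAH8AAAP/x+A4AAAAAP4AAAP/w8AYAAAAAfgAAGP/gAAAAAAAAAAAAGH/gAAAAAAAAAAAAGH/gAAAAAAAAAAAAAD/gAAAAAAAAAAAAAB/gAAAAAAAAAAAAAA/gAAAwAAAAAAAAAA/gAAB4AAAAAAAAAAfgAAB8AAAAAAAAAAfAAAD8AAAAAAAAAAfAAAD8AAAAAAAAAAfAAAB+AAAAAAAAAAeAAAB+AAAAAAAAAAeAAAA/AAAAAAAAAAOAAAAfAAAAAAAAAAAAAAAfAAAAAAAAAAAAAAAPgAAPgAAAAAAAAAAPAAAPgAAGAAAAAAAHAAADgAAPAAAAAAACAAAAAAAPgAAAAAAAAAAAAAAfgAAAAAAAAAAAAAAfgAAAAAAAAAAAAAAfwAAAAAAAAAAAAAAfwAAAAAAAAAAAAAAfwAAAAAAAAAAAAgAf4wAAAAAAAAAAAAAP5wAAAAAAAAAAAAAP7wAAAAAAAAAAAAAH7wAAAAAAAAAAAAAD7gAAAAAAAAAAAAADzgAAAA="/>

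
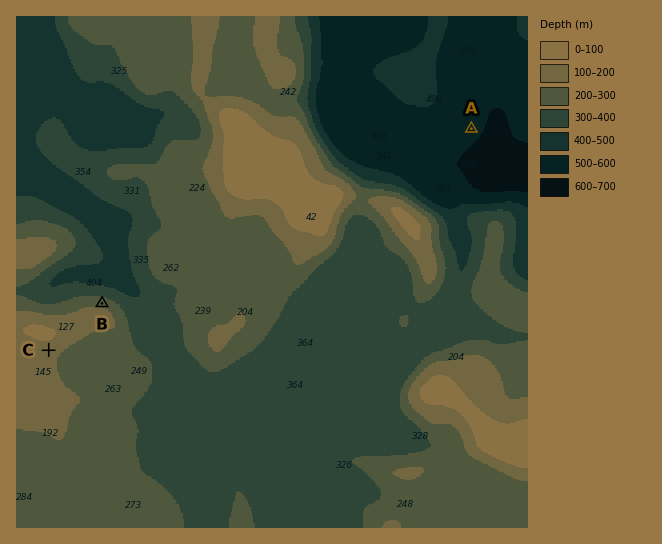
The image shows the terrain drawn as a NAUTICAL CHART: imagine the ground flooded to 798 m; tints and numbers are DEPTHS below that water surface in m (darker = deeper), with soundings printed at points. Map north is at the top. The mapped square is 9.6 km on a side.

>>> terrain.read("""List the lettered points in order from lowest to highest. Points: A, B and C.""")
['A', 'B', 'C']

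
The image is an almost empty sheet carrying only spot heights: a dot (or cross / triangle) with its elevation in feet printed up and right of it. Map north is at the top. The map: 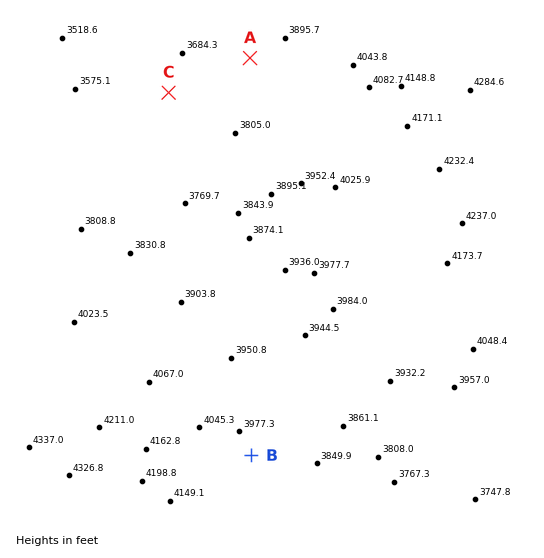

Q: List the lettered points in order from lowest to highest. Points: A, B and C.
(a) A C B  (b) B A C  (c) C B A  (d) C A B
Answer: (d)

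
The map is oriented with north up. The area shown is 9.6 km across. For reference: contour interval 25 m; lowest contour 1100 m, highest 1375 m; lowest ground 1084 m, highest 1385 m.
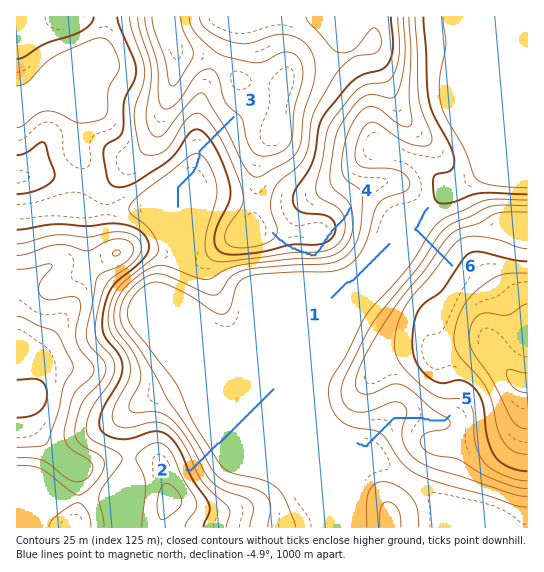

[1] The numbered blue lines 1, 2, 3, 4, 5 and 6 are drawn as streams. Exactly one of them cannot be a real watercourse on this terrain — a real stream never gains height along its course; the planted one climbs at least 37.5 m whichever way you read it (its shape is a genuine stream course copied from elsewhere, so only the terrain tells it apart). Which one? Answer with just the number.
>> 4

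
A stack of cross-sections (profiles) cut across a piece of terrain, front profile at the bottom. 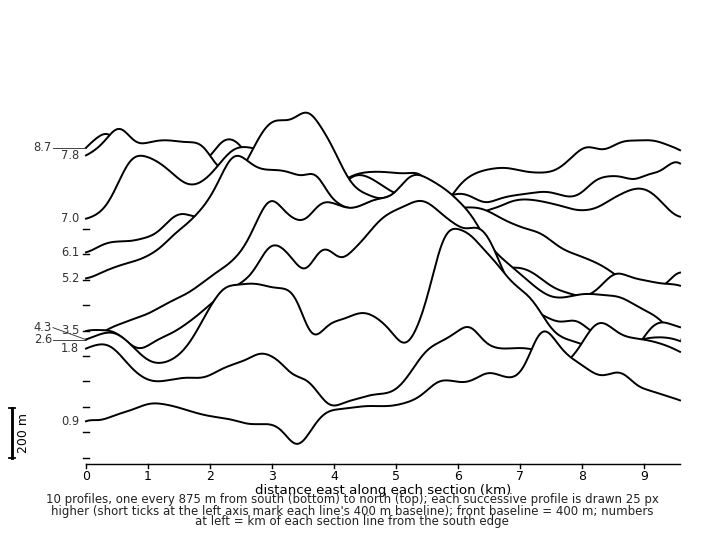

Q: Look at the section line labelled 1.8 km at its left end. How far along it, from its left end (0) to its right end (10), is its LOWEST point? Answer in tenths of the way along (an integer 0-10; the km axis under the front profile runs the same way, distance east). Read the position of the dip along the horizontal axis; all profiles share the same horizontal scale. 4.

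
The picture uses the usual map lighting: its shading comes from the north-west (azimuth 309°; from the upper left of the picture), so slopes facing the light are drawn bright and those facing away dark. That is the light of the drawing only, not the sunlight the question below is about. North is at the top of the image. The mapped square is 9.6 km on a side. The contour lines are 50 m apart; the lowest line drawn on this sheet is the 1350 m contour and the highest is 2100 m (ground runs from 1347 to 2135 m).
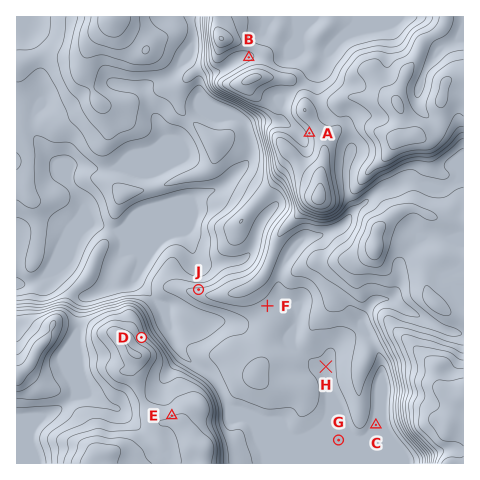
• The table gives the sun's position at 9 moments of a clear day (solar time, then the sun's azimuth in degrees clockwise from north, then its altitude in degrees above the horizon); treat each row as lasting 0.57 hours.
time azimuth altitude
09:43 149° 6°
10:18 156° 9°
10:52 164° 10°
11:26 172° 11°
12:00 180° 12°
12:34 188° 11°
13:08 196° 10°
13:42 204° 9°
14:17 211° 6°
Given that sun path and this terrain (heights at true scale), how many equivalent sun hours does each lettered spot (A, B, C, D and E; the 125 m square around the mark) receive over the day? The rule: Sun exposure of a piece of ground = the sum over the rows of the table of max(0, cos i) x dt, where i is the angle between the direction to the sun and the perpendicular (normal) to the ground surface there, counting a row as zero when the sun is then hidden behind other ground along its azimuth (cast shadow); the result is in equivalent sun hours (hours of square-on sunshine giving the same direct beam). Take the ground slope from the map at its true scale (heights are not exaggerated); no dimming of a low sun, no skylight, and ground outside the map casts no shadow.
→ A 1.3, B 0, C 0.8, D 0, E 0.2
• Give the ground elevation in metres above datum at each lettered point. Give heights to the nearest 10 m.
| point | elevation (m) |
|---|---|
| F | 1640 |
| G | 1580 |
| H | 1580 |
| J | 1610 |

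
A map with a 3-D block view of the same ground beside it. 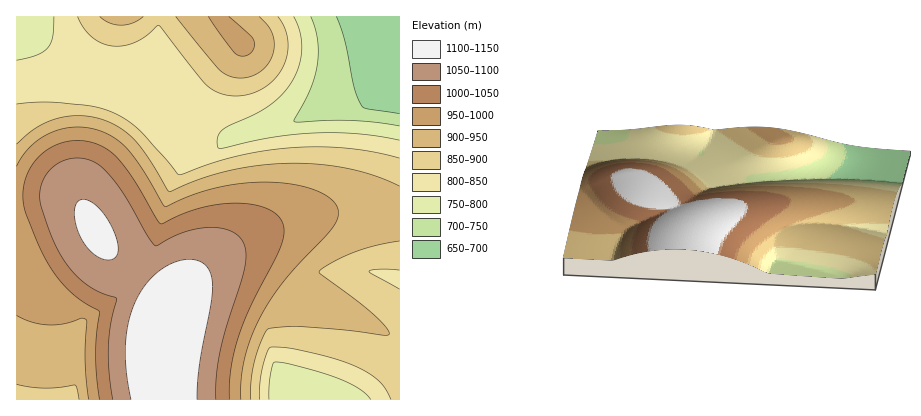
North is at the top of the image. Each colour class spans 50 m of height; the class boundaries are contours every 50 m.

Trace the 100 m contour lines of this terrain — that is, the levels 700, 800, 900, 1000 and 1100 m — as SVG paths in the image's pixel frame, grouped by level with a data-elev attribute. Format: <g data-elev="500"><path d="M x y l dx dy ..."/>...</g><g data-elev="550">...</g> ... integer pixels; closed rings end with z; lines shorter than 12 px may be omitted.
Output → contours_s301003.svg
<g data-elev="700"><path d="M400 114l-34-6-5-2-7-17-9-47-9-26"/></g><g data-elev="800"><path d="M269 400l1-26 3-10 3-2 28 6 36 11 20 10 11 11"/><path d="M400 140l-42-6-42-1-38 4-56 11-4 0 0-10 4-8 46-24 14-12 11-14 6-16 3-16-2-16-6-16"/><path d="M54 16l-1 20-5 12-12 7-20 5"/></g><g data-elev="900"><path d="M251 400l0-20 3-18 8-22 6-11 34-2 44 3 38 5 5-1-3-6-12-14-54-40-1-2 15-10 20-10 22-6 24-5"/><path d="M16 384l30 4 28-3 2 2 3 13"/><path d="M400 186l-26-10-26-8-30-4-30-1-32 3-30 5-27 9-29 12-24-38-16-18-20-14-24-6-18 0-20 5-16 9-16 14"/><path d="M100 16l10 7 12 2 12-2 9-7"/><path d="M176 16l44 54 10 6 10 2 11-2 9-5 8-7 5-10 1-10-2-10-4-8-9-10"/></g><g data-elev="1000"><path d="M229 400l1-28 6-28 14-35 31-63 3-16-3-10-7-8-12-5-14-3-16-1-18 2-16 4-38 15-28-46-18-23-8-7-12-5-10-2-12 0-12 2-9 5-9 6-7 8-6 8-4 10-2 10 0 12 3 12 11 28 17 30 20 23 25 17-3 42 3 46"/></g><g data-elev="1100"><path d="M197 400l2-32 12-64 1-20-2-11-4-7-8-5-8-2-16 4-16 9-14 14-10 18-6 20-3 24 1 24 5 28"/><path d="M104 260l8-1 6-5 0-10-4-11-6-14-10-11-10-7-8-1-4 4-2 8 1 10 3 10 12 18 6 6z"/></g>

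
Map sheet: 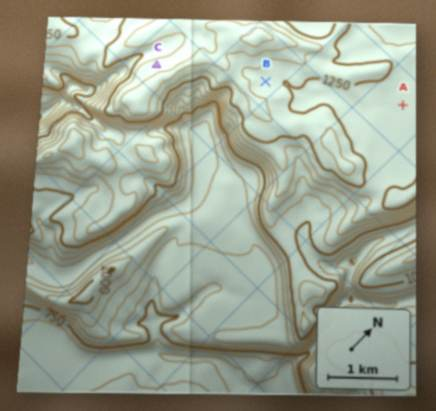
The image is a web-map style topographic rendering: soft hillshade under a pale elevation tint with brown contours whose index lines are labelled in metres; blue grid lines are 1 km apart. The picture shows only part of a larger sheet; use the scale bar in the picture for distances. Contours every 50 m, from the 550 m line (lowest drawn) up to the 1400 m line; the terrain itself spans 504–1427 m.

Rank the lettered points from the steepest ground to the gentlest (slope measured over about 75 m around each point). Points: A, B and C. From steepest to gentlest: C B A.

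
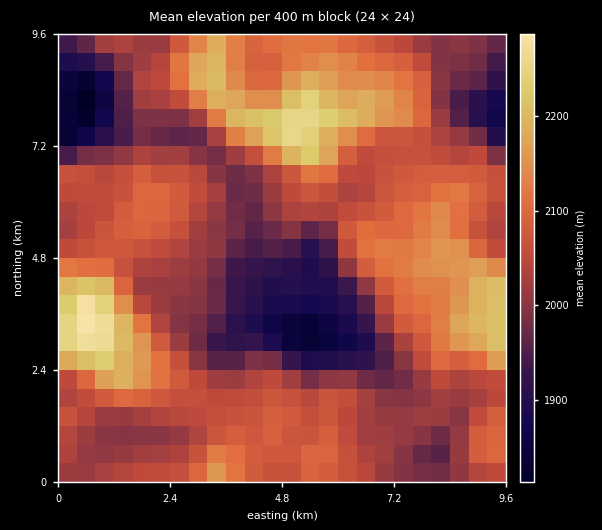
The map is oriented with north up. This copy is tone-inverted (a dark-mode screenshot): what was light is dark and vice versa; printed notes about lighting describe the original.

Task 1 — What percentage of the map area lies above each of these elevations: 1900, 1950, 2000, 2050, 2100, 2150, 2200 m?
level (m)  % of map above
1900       93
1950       87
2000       74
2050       51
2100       26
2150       13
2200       6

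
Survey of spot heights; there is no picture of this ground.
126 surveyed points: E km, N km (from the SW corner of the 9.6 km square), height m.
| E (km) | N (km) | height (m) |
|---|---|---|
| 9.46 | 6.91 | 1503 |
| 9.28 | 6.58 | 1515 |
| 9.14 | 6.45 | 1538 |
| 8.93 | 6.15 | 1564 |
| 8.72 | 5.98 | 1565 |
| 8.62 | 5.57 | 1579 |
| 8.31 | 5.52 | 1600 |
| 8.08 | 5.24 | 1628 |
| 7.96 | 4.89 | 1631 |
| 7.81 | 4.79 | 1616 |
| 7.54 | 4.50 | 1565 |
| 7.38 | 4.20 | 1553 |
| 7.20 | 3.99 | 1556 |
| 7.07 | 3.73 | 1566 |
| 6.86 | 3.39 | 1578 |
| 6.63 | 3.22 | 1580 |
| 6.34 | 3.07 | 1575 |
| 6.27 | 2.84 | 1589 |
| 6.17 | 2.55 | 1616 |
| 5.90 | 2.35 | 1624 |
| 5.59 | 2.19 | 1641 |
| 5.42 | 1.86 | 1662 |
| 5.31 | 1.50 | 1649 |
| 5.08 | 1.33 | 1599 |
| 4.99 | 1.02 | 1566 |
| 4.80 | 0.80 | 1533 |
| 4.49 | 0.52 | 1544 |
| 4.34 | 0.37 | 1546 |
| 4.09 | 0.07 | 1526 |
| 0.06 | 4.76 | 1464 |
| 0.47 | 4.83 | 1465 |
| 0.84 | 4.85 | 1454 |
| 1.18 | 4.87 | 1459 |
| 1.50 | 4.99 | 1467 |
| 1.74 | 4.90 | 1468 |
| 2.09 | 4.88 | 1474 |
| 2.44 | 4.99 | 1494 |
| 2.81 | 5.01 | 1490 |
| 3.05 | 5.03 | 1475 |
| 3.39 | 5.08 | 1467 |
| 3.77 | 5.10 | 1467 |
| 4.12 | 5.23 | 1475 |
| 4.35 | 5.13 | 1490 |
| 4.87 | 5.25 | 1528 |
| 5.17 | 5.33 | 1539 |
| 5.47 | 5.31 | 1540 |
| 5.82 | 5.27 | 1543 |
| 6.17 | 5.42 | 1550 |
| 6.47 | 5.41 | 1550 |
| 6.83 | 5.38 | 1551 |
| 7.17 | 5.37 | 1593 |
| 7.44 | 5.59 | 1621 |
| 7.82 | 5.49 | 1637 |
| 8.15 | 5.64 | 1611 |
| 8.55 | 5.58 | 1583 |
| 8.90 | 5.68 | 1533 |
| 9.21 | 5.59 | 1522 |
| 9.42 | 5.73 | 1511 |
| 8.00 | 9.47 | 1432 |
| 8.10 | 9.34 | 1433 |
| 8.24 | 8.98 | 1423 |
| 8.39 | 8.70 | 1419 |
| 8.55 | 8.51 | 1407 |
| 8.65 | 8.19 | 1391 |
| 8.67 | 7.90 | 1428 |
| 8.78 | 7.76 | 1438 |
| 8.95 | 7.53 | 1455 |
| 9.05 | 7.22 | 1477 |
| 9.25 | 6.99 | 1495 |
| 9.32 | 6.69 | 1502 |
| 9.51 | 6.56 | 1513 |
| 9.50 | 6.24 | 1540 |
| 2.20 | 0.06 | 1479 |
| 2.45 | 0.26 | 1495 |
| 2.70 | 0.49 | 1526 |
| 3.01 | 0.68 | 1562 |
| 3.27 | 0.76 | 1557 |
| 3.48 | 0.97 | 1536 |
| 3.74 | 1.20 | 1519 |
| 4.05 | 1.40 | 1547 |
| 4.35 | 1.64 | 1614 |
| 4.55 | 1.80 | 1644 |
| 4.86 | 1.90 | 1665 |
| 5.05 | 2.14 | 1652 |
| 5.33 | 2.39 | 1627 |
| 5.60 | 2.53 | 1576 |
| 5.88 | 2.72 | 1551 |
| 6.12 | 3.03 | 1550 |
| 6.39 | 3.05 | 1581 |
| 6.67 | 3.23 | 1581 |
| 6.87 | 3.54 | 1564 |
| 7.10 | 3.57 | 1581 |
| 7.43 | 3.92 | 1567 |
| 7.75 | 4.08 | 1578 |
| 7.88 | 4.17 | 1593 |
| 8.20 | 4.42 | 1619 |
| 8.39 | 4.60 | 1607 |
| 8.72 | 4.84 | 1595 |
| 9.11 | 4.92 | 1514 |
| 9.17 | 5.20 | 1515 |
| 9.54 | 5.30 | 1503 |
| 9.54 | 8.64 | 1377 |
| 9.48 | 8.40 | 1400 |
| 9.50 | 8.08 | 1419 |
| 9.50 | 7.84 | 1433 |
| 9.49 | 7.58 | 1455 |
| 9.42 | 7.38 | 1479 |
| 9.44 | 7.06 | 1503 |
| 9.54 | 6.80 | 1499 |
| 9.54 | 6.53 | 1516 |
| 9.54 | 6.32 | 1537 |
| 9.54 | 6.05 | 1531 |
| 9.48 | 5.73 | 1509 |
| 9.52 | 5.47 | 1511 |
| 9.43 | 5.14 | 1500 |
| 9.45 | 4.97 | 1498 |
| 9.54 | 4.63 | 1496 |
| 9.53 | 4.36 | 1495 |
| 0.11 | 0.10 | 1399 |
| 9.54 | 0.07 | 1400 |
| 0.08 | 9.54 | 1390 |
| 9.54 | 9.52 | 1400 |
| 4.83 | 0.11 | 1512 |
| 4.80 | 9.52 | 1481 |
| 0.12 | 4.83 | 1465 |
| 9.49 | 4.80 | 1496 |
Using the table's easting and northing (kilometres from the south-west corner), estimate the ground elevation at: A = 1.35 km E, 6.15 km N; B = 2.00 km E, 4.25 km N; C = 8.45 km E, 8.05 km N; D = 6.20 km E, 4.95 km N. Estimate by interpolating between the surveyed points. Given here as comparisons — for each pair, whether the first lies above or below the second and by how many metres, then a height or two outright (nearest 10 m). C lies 150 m below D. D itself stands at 1560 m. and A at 1490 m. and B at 1470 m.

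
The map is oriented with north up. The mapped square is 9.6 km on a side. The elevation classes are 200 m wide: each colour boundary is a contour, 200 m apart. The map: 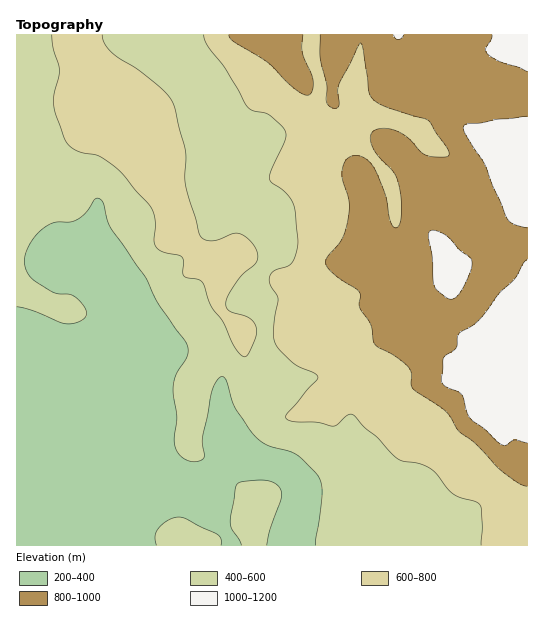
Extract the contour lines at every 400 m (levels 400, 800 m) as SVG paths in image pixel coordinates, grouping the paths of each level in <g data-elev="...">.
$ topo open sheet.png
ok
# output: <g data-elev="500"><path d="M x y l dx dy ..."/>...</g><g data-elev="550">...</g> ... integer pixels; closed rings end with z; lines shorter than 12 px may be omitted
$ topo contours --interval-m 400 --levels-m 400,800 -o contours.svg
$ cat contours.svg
<g data-elev="400"><path d="M221 545l0-6-3-4-32-16-7-2-11 3-9 8-4 8 1 9"/><path d="M267 545l3-14 10-30 2-8-2-5-5-4-6-3-8-1-20 2-5 5-6 37 2 5 9 16"/><path d="M17 307l17 4 31 13 11-1 9-6 2-4-1-4-11-12-5-3-16-1-22-14-6-10-1-10 6-16 12-15 11-5 16-1 7-2 9-8 9-13 6 0 3 5 3 16 4 8 34 48 13 28 29 41 0 11-10 17-4 12 0 11 4 21-3 24 3 11 6 6 7 3 8 0 5-2 1-4-1-18 8-44 6-12 4-4 2 0 4 6 8 25 20 28 12 9 22 6 8 4 17 16 5 7 3 7 0 11-6 49"/></g><g data-elev="800"><path d="M229 35l4 6 36 22 26 26 12 6 5-3 1-11-11-29 1-17"/><path d="M320 35l0 22 7 27-1 16 3 6 5 2 4-1 1-22 22-42 2 7 6 41 2 6 6 5 8 5 43 13 18 27 3 6-1 3-2 1-18-1-6-3-13-14-11-7-15-4-6 1-4 3-3 7 3 9 6 9 14 15 5 10 3 21-1 21-5 4-4-4-6-29-13-30-5-5-6-4-7 0-5 1-5 6-2 10 7 30-2 20-6 17-15 19 0 6 10 11 23 16 2 4-2 11 12 17 4 20 3 3 17 9 13 11 3 5 0 12 2 5 32 22 5 5 8 15 17 12 26 27 17 13 9 3"/></g>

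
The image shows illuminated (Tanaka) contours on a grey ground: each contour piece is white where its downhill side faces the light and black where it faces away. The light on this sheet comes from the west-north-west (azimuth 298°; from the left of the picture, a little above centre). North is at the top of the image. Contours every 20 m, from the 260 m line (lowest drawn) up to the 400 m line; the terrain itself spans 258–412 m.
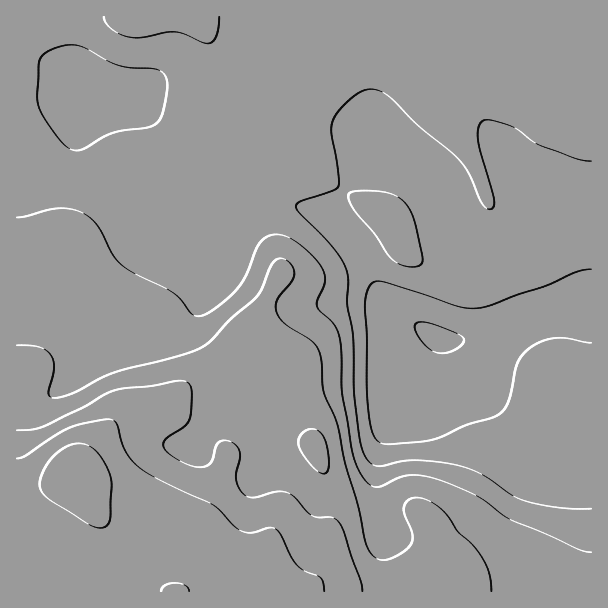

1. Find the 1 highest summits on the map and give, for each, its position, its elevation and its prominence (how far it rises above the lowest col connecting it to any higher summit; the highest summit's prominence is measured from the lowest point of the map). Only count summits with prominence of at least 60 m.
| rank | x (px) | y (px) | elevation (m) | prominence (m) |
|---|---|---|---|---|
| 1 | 75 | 477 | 412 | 154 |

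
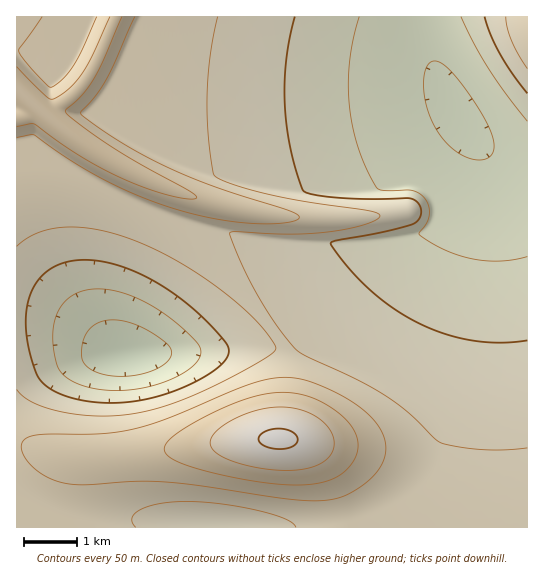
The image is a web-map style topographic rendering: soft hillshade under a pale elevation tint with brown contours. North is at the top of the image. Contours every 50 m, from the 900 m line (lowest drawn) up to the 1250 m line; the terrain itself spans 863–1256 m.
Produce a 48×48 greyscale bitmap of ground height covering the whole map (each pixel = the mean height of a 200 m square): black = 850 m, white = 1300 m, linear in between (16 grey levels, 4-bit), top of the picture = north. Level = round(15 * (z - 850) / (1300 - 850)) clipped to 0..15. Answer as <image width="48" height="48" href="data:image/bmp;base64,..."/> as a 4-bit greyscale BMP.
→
<image width="48" height="48" href="data:image/bmp;base64,Qk32BAAAAAAAAHYAAAAoAAAAMAAAADAAAAABAAQAAAAAAIAEAAATCwAAEwsAABAAAAAAAAAAAAAAABEREQAiIiIAMzMzAERERABVVVUAZmZmAHd3dwCIiIgAmZmZAKqqqgC7u7sAzMzMAN3d3QDu7u4A////AIiIiId3d2ZmZVZmZmd3d3d3d3d3d3d3d4iIiId3d2ZmZmZmd3d3iId3d3d3d3d3d4iIiIiHd3d3d3d3iIiIiIiHd3d3d3d3d4iIiIiIiIiIiIiJmZmZmZiIh3d3d3d3d4iIiJmIiIiZmZmqqru6qqmYh3d3d3d3d4iJmZmZmZmaqqu7vMzMu6qZiHd3d3d3d4iZmZmZmaqqu7zMzd3cy7qpiHd3d3d3d4mZmZmZmaqru8zN3d3dzLqpiHd3d3d3d4iIiJmZmZqqu8zd3e3dzLqpiHd3d3d3d4iIiIiIiJmaq7zN3d3dy7qZiHd2ZmZmZod3d3d3d3iJmqu8zNzMu6mYh3dmZmZmZnd2ZmVVVmZ3iZqru7u7qpmId3ZmZmZmZnZlVUREREVWZ4iZqqqqmYh3dmZmZmZmZmZVQzMzMzNEVmeImZmZiHd2ZmZmZmZmZmVUMyIhEiIzRVZneIiId3dmZmZmZmZmZmVEMiEREREiNEVmd3d3d2ZmZmZmZVVVVWVDMhERAREiM0VWZ3d3ZmZmZmZVVVVVVVVDMiERERIjNEVmZ3d2ZmZmZlVVVVVVVVVDMiERESIzRFVmd3dmZmZmVVVVVVVVVVVDMiIiIiM0RVZmd3ZmZmZlVVVVVVVVVVVEMyIiIzNEVWZnd3ZmZmZVVVVVVERERFVEMzMzM0RVVmd3d2ZmZmVVVVVERERERGVURDM0REVWZnd3dmZmZlVVVURERERERGVVRERERVVmZ3d3dmZmZVVVVERERERERGZVVVVVVWZnd3d3ZmZmVVVVREREREMzNGZlVVVWZmZ3d3d3ZmZmVVVUREREMzMzM3ZmZmZmZ3d3d3d2ZmZlVVVEREQzMzMzM3d2ZmZ3d3d3d3d3d3d2ZmZVVEMzMzMzM3d3d3d3d3d3d3iIiIiIh3d2ZlUzMzMzM3d3d3d3d3eIiZmZmZiIh3d3dmZDMyIiI4iIiIiIiImaqqqZmId3ZmZmZmUzIiIiIoiIiIiIiaqqqpmHdmZVVEREREMyIiIiIoiIiIiJqqqpmHdmZlVVVERDMzMiIiIiIoiIiImquqmYd3ZmZlVVREQzMzIiIiIiIoiIiaq7qph3d3ZmZlVVREQzMyIiIiIiIoiImru6mId3d3ZmZlVVREMzMyIiIiIiIoiau7qYiHd3d3ZmZlVUREMzMiIiIiIiIqmru6mIiHd3d3ZmZVVUREMzMiIiIRIiI6u7uoiIiHd3d3ZmZVVUREMzMiIiERIiM7u7qoiIiHd3d3ZmZVVUREMzIiIiESIjNLuqqqiIiHd3d3ZmZVVUREMzIiIiEiIjRLqYmqmIiHd3d3ZmZVVUREMzIiIiIiIzRamIiaqYiId3d3ZmZVVUREMzIiIiIiM0VpiIiKqYiId3d3ZmZVVUREMzIiIiIiNFZ4iIiJqpiId3d3ZmZVVUREMzIiIiIjNFZ4iIiIqpiId3d3ZmZlVUREMzMiIiIjRWeIiIiImqiId3d3ZmZlVVREMzMiIiIzRWeIiIiImqmIh3d3dmZlVVREMzMiIiM0VWeA=="/>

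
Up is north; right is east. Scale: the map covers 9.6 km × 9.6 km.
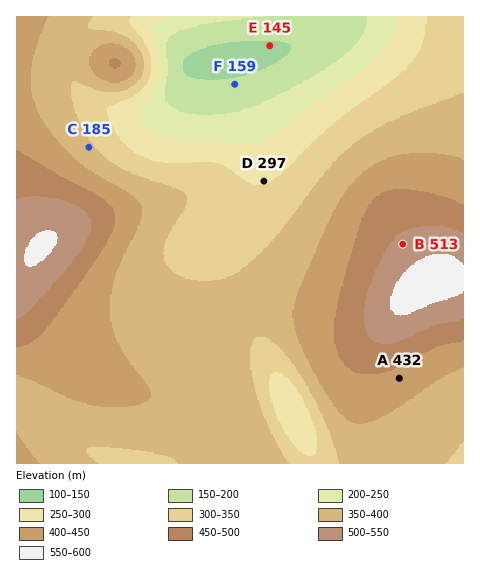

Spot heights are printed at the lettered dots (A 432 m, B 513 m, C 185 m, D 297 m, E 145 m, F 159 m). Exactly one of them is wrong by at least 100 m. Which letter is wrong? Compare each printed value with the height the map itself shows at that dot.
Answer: C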